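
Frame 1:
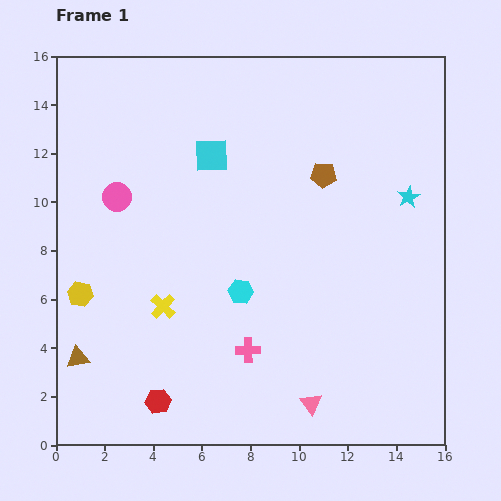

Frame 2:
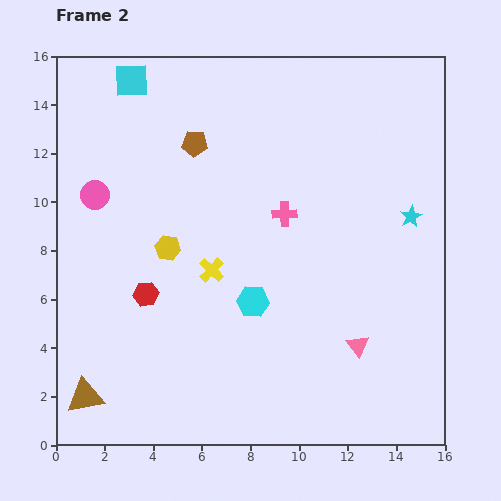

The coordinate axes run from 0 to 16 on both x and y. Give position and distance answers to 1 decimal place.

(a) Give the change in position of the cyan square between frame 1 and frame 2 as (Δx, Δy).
(-3.3, 3.1)

The cyan square was at (6.4, 11.9) in frame 1 and (3.1, 15.0) in frame 2.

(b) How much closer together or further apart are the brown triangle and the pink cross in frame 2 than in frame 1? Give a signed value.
+4.1

Distance in frame 1: 7.0. Distance in frame 2: 11.1.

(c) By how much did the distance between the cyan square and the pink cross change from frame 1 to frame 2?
+0.3

Distance in frame 1: 8.1. Distance in frame 2: 8.4.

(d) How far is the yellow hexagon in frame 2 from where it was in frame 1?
4.1

The yellow hexagon moved from (1.0, 6.2) to (4.6, 8.1), a distance of √(3.6² + 1.9²) ≈ 4.1.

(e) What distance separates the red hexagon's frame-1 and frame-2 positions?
4.4

The red hexagon moved from (4.2, 1.8) to (3.7, 6.2), a distance of √(0.5² + 4.4²) ≈ 4.4.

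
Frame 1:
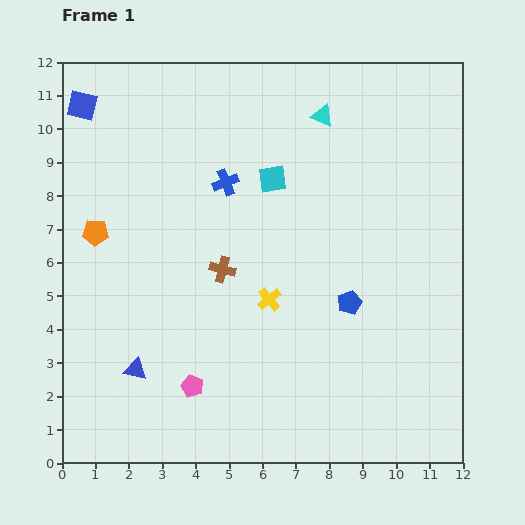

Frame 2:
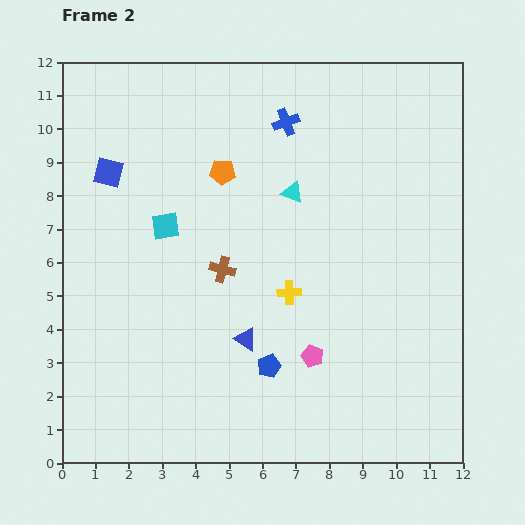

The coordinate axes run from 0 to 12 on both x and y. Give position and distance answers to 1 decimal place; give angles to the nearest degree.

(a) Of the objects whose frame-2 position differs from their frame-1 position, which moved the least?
the yellow cross

(moved 0.6)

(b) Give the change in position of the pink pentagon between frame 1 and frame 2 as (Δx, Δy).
(3.6, 0.9)

The pink pentagon was at (3.9, 2.3) in frame 1 and (7.5, 3.2) in frame 2.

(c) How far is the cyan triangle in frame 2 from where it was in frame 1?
2.5

The cyan triangle moved from (7.8, 10.4) to (6.9, 8.1), a distance of √(0.9² + 2.3²) ≈ 2.5.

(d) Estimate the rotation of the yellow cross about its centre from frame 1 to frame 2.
38° clockwise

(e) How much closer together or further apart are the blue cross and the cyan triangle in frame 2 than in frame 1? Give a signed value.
-1.4

Distance in frame 1: 3.5. Distance in frame 2: 2.1.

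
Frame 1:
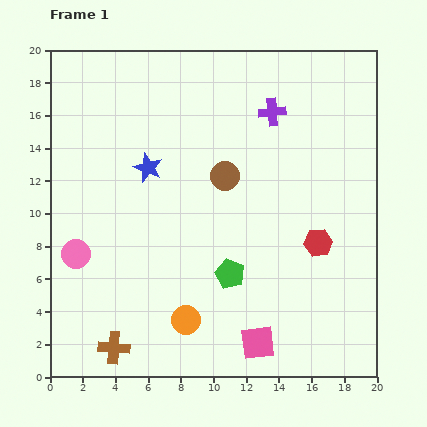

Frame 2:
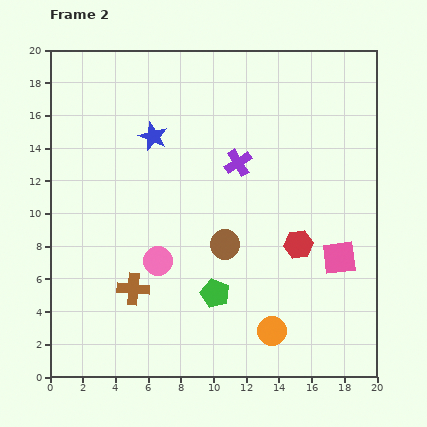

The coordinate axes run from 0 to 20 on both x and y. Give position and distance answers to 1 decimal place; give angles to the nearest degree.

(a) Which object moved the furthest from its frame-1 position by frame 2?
the pink square

(moved 7.2; next 5.3)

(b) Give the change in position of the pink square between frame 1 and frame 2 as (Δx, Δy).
(5.0, 5.2)

The pink square was at (12.7, 2.1) in frame 1 and (17.7, 7.3) in frame 2.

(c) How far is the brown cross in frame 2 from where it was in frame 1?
3.8

The brown cross moved from (3.9, 1.8) to (5.1, 5.4), a distance of √(1.2² + 3.6²) ≈ 3.8.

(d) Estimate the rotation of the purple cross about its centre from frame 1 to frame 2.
26° counter-clockwise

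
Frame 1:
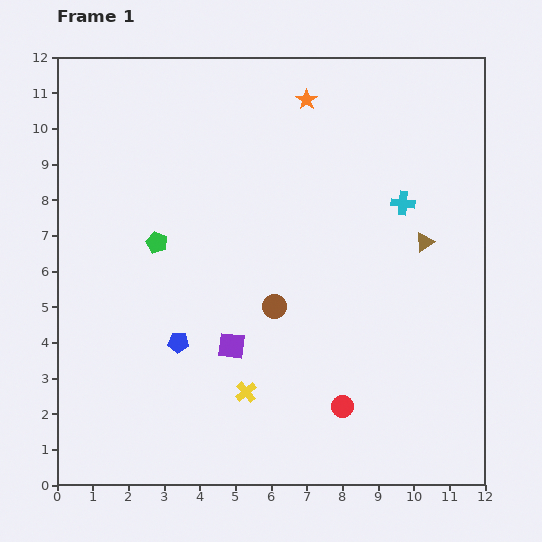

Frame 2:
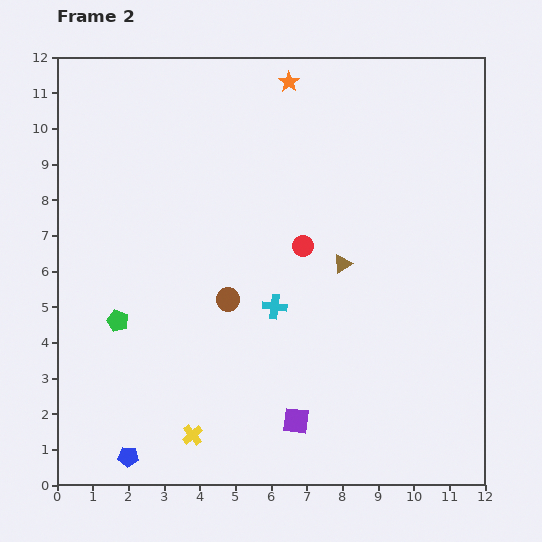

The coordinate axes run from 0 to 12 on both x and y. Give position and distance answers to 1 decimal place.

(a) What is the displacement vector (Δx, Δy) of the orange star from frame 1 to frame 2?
(-0.5, 0.5)

The orange star was at (7.0, 10.8) in frame 1 and (6.5, 11.3) in frame 2.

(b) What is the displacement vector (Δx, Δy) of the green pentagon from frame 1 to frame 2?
(-1.1, -2.2)

The green pentagon was at (2.8, 6.8) in frame 1 and (1.7, 4.6) in frame 2.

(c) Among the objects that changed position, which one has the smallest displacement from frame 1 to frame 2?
the orange star

(moved 0.7)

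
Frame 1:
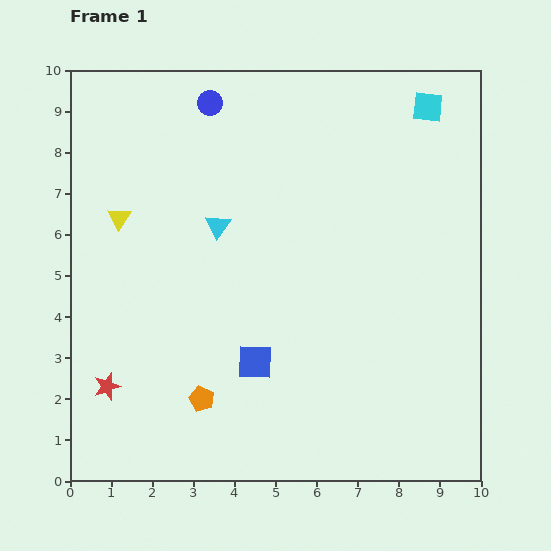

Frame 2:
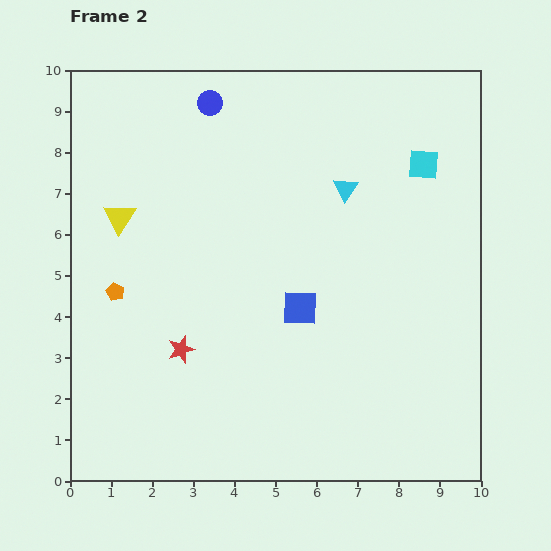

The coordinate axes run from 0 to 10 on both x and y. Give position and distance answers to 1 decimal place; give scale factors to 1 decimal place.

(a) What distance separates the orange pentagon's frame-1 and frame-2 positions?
3.3

The orange pentagon moved from (3.2, 2.0) to (1.1, 4.6), a distance of √(2.1² + 2.6²) ≈ 3.3.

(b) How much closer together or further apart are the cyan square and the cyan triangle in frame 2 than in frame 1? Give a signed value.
-3.9

Distance in frame 1: 5.9. Distance in frame 2: 2.0.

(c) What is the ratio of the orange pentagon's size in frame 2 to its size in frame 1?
0.7×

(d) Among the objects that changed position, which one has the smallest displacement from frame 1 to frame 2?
the cyan square

(moved 1.4)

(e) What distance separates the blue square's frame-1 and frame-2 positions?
1.7

The blue square moved from (4.5, 2.9) to (5.6, 4.2), a distance of √(1.1² + 1.3²) ≈ 1.7.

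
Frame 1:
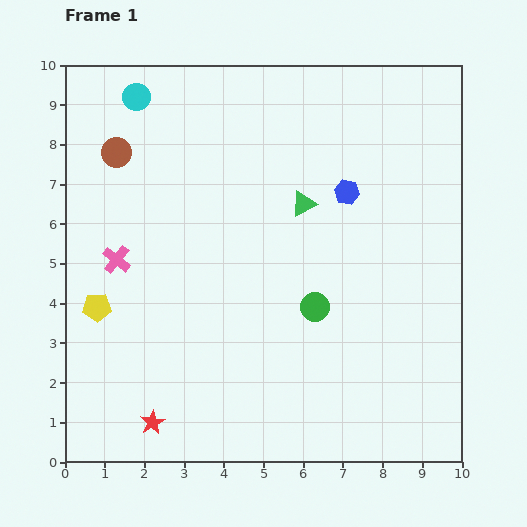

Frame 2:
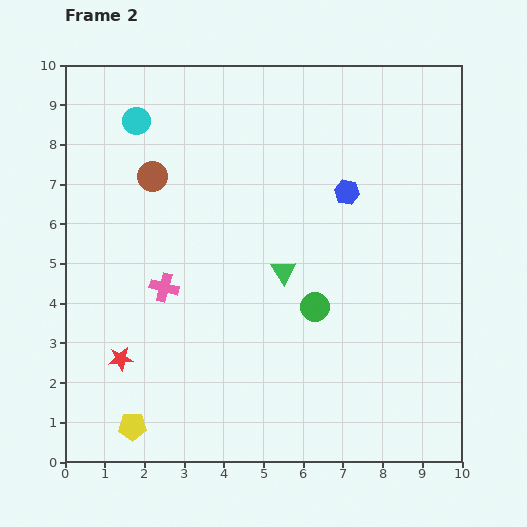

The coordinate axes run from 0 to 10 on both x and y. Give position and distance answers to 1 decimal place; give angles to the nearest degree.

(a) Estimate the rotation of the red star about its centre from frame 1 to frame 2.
23° clockwise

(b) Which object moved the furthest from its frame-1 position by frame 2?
the yellow pentagon

(moved 3.1; next 1.8)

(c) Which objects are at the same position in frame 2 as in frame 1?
the green circle, the blue hexagon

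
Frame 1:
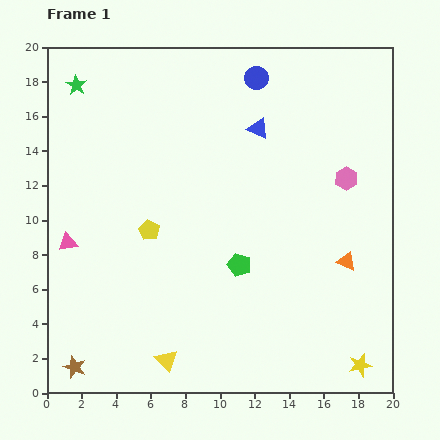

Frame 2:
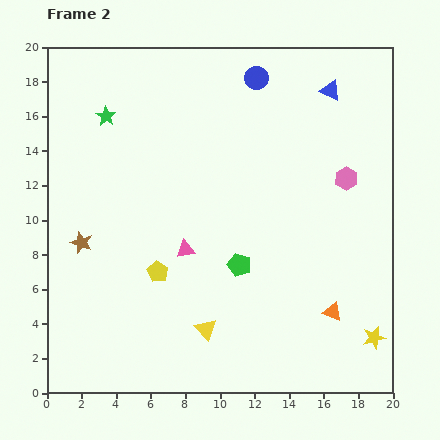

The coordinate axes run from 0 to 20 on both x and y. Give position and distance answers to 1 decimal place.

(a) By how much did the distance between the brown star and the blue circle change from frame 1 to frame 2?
-5.8

Distance in frame 1: 19.7. Distance in frame 2: 13.9.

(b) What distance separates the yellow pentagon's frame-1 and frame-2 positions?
2.5

The yellow pentagon moved from (5.9, 9.4) to (6.4, 7.0), a distance of √(0.5² + 2.4²) ≈ 2.5.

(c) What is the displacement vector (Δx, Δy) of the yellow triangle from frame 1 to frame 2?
(2.3, 1.8)

The yellow triangle was at (6.9, 1.9) in frame 1 and (9.2, 3.7) in frame 2.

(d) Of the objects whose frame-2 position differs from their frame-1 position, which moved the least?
the yellow star

(moved 1.8)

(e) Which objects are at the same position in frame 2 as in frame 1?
the green pentagon, the blue circle, the pink hexagon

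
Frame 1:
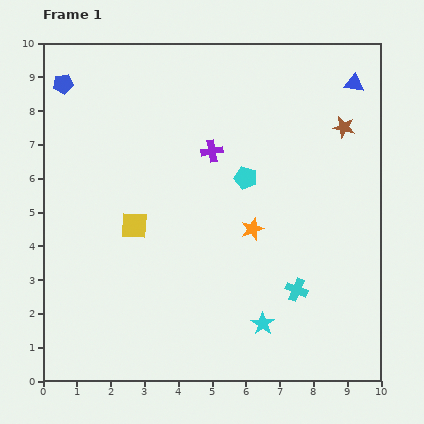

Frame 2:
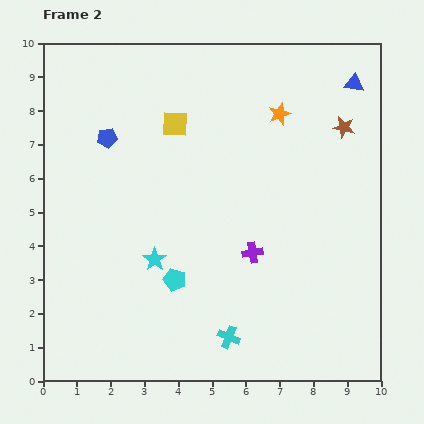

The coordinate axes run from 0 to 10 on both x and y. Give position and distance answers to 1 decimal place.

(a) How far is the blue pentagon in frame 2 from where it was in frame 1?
2.1

The blue pentagon moved from (0.6, 8.8) to (1.9, 7.2), a distance of √(1.3² + 1.6²) ≈ 2.1.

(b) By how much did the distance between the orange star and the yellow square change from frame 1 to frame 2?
-0.4

Distance in frame 1: 3.5. Distance in frame 2: 3.1.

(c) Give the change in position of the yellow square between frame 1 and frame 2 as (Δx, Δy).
(1.2, 3.0)

The yellow square was at (2.7, 4.6) in frame 1 and (3.9, 7.6) in frame 2.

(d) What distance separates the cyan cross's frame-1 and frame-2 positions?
2.4

The cyan cross moved from (7.5, 2.7) to (5.5, 1.3), a distance of √(2.0² + 1.4²) ≈ 2.4.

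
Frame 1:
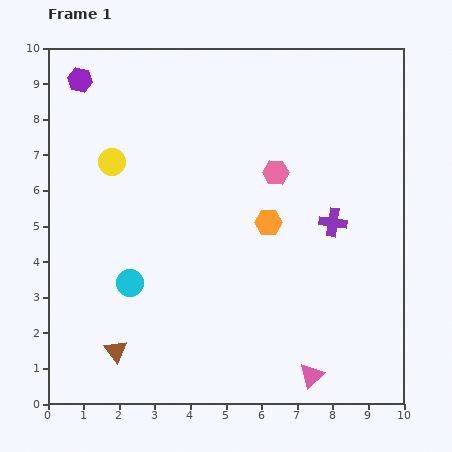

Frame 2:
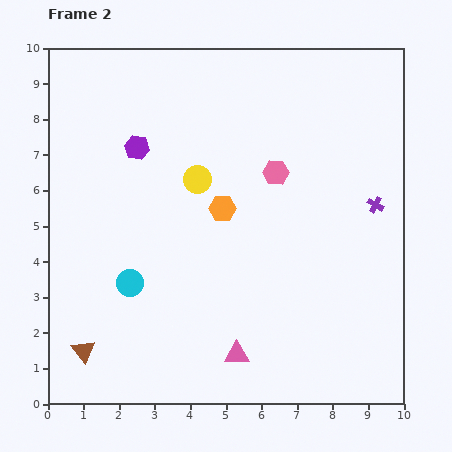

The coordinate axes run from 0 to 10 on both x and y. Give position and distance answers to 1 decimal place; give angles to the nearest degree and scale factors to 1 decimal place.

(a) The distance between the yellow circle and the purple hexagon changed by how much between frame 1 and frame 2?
-0.6

Distance in frame 1: 2.5. Distance in frame 2: 1.9.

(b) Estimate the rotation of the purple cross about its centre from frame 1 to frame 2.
22° clockwise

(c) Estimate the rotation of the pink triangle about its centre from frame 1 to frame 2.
41° clockwise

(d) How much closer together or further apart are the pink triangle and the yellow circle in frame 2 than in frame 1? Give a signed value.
-3.2

Distance in frame 1: 8.2. Distance in frame 2: 5.0.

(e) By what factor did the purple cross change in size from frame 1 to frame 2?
0.6×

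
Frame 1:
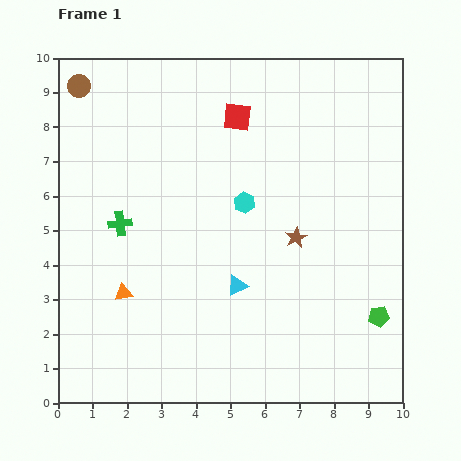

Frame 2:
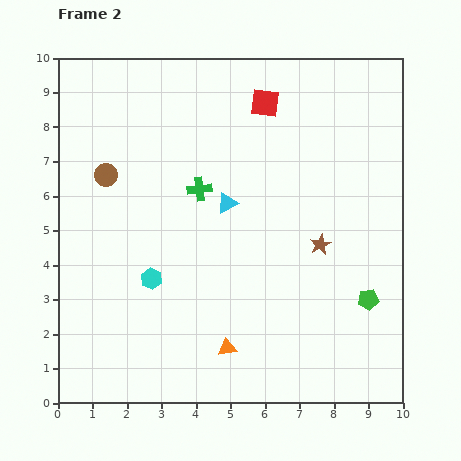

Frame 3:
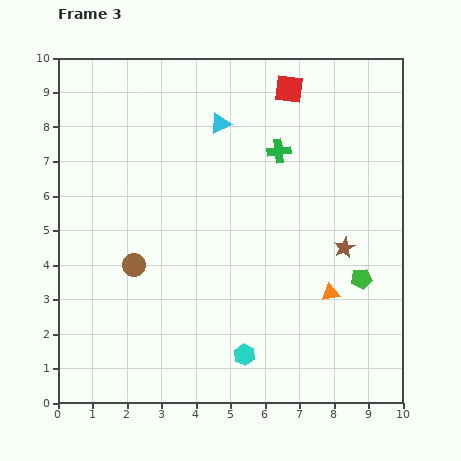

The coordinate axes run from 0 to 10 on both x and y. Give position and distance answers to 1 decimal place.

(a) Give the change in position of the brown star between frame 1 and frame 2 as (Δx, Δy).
(0.7, -0.2)

The brown star was at (6.9, 4.8) in frame 1 and (7.6, 4.6) in frame 2.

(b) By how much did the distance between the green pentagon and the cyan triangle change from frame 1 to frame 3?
+1.9

Distance in frame 1: 4.2. Distance in frame 3: 6.1.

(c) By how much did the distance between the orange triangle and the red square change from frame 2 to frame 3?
-1.2

Distance in frame 2: 7.2. Distance in frame 3: 6.0.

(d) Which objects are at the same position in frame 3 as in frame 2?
none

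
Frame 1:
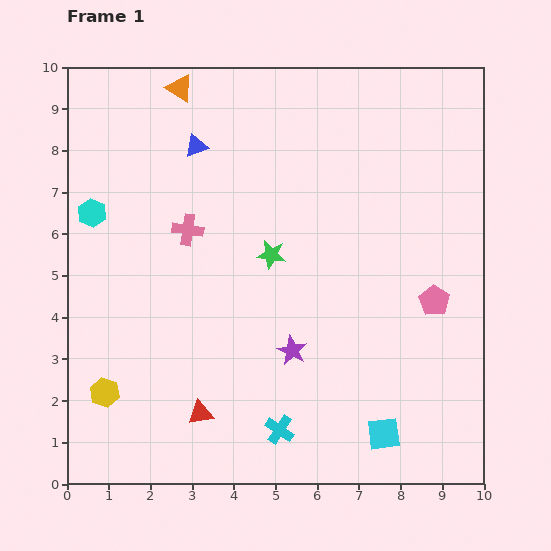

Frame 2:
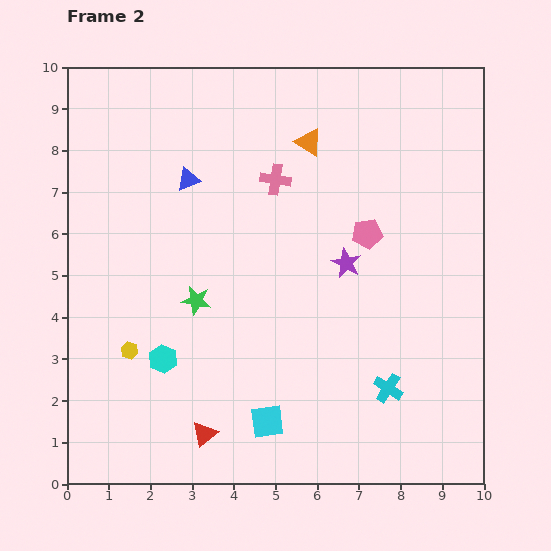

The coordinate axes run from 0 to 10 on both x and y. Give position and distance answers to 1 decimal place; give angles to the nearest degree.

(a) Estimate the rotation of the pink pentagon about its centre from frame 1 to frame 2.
31° clockwise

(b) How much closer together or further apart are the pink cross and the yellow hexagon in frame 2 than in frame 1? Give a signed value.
+1.0

Distance in frame 1: 4.4. Distance in frame 2: 5.4.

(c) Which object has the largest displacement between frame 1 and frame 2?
the cyan hexagon

(moved 3.9; next 3.4)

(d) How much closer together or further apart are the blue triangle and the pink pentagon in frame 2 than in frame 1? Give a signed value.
-2.3

Distance in frame 1: 6.8. Distance in frame 2: 4.5.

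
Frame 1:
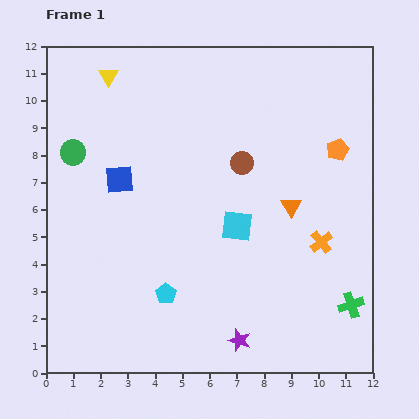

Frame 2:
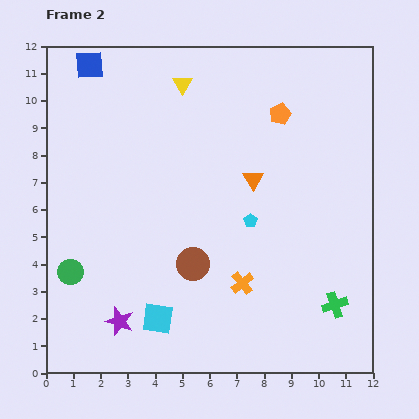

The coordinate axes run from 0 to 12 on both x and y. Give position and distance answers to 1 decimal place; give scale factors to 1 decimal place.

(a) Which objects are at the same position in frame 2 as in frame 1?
none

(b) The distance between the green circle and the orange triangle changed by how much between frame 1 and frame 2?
-0.7

Distance in frame 1: 8.2. Distance in frame 2: 7.5.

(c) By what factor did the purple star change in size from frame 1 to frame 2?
1.3×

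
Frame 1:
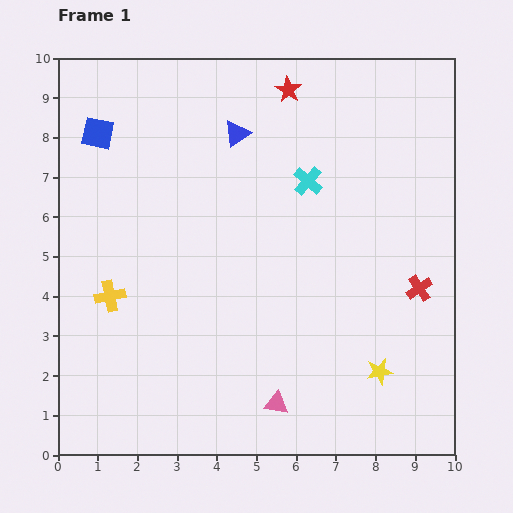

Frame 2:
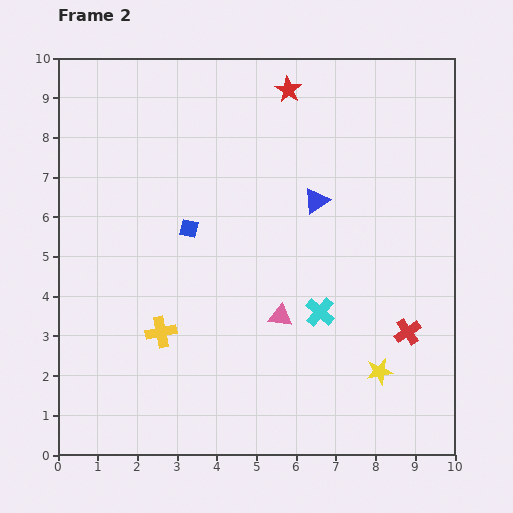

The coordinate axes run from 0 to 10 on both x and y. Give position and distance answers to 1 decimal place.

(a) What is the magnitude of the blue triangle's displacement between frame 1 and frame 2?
2.6

The blue triangle moved from (4.5, 8.1) to (6.5, 6.4), a distance of √(2.0² + 1.7²) ≈ 2.6.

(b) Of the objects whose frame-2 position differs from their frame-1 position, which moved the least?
the red cross

(moved 1.1)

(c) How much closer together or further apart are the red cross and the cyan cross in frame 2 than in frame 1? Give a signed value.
-1.6

Distance in frame 1: 3.9. Distance in frame 2: 2.3.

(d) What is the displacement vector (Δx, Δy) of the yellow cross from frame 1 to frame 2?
(1.3, -0.9)

The yellow cross was at (1.3, 4.0) in frame 1 and (2.6, 3.1) in frame 2.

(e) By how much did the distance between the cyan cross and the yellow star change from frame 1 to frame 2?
-3.0

Distance in frame 1: 5.1. Distance in frame 2: 2.1.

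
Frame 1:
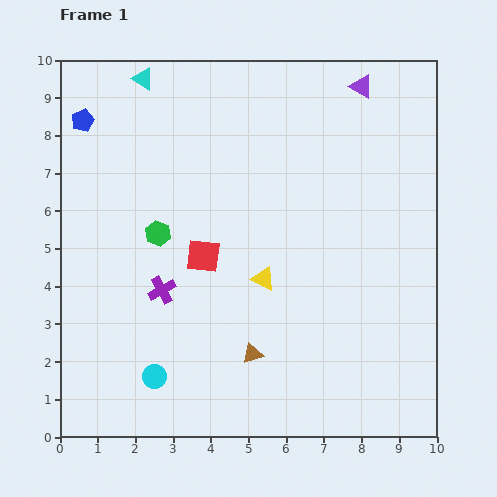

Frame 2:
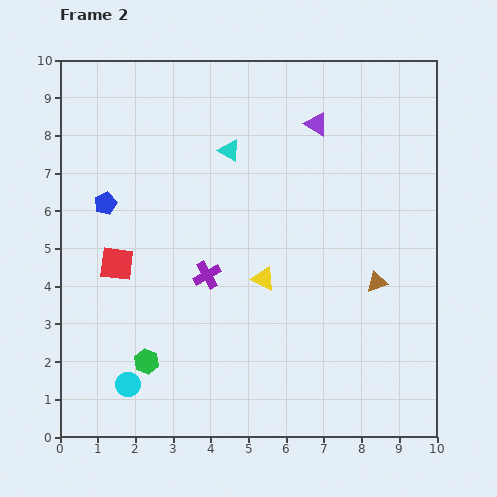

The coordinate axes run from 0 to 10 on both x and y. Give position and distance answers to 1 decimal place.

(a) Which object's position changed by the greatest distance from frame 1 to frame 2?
the brown triangle

(moved 3.8; next 3.4)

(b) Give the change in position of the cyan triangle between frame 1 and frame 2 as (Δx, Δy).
(2.3, -1.9)

The cyan triangle was at (2.2, 9.5) in frame 1 and (4.5, 7.6) in frame 2.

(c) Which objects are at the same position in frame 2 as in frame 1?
the yellow triangle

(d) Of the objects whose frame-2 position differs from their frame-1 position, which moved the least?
the cyan circle

(moved 0.7)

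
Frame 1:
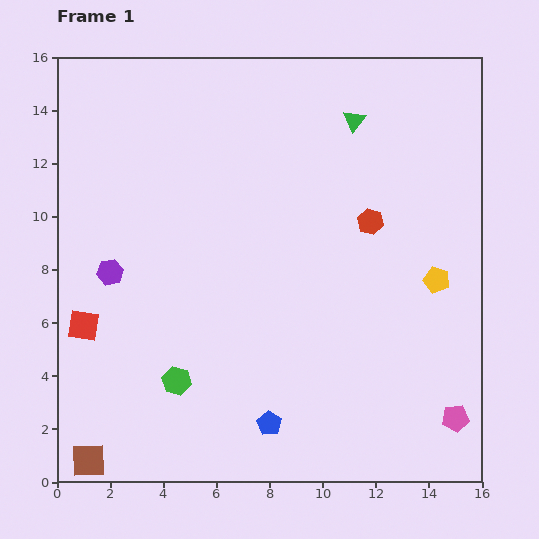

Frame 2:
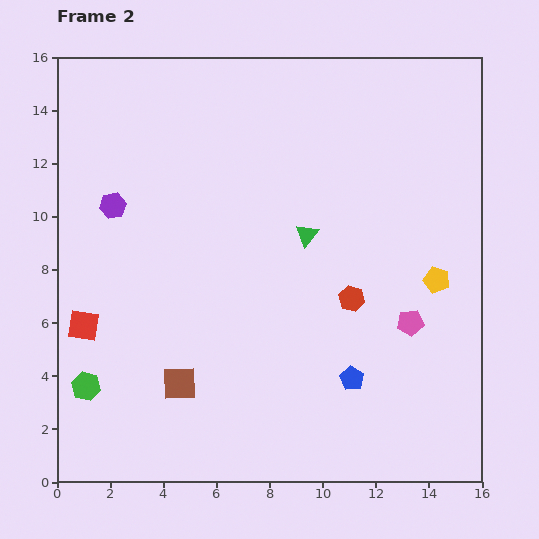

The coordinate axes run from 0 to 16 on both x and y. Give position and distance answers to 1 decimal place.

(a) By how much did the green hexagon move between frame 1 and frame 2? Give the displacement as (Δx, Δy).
(-3.4, -0.2)

The green hexagon was at (4.5, 3.8) in frame 1 and (1.1, 3.6) in frame 2.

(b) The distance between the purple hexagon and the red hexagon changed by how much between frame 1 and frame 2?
-0.3

Distance in frame 1: 10.0. Distance in frame 2: 9.7.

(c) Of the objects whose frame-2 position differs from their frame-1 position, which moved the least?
the purple hexagon

(moved 2.5)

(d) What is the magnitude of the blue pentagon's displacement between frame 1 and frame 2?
3.5

The blue pentagon moved from (8.0, 2.2) to (11.1, 3.9), a distance of √(3.1² + 1.7²) ≈ 3.5.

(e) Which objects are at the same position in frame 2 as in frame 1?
the yellow pentagon, the red square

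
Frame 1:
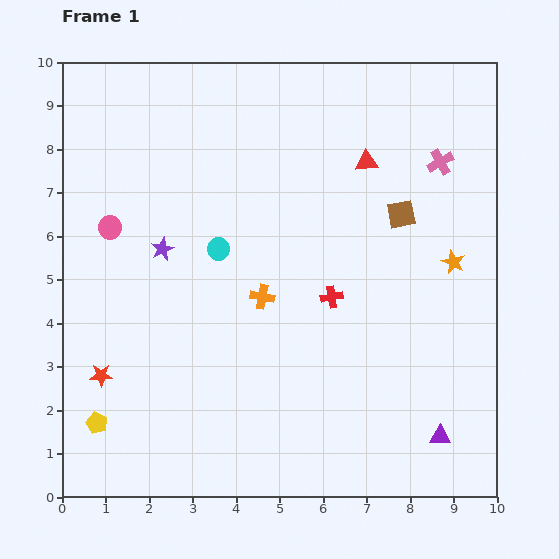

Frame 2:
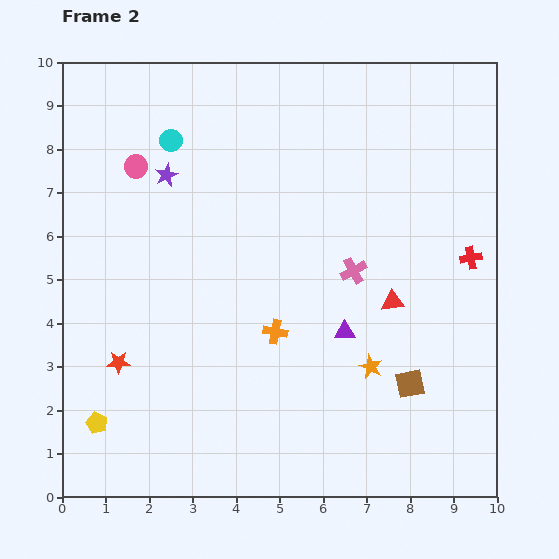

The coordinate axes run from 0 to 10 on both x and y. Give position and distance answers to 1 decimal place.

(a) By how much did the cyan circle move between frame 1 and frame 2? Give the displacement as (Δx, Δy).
(-1.1, 2.5)

The cyan circle was at (3.6, 5.7) in frame 1 and (2.5, 8.2) in frame 2.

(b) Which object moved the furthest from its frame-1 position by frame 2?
the brown square

(moved 3.9; next 3.3)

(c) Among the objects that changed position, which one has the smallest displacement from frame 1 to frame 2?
the red star

(moved 0.5)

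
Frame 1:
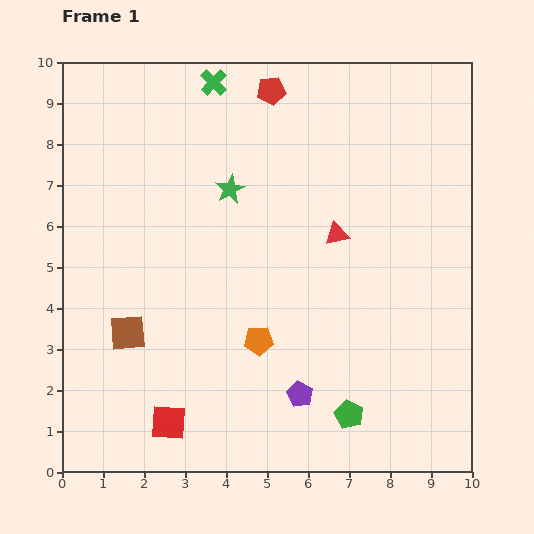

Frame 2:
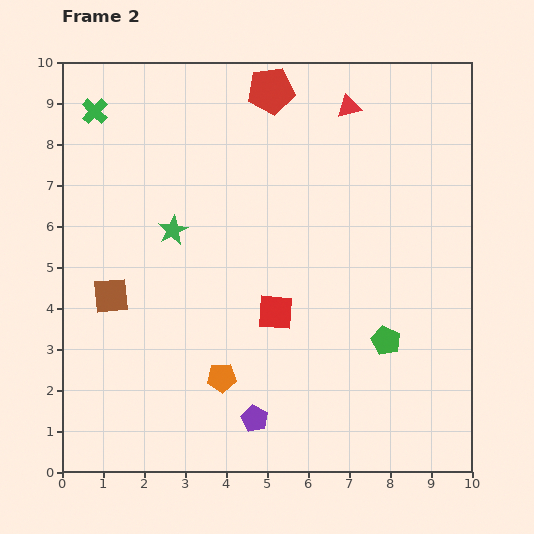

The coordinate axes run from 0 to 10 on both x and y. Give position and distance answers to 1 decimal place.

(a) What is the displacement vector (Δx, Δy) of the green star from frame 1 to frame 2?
(-1.4, -1.0)

The green star was at (4.1, 6.9) in frame 1 and (2.7, 5.9) in frame 2.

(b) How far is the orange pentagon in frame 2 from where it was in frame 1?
1.3

The orange pentagon moved from (4.8, 3.2) to (3.9, 2.3), a distance of √(0.9² + 0.9²) ≈ 1.3.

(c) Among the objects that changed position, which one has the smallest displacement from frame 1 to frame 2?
the brown square

(moved 1.0)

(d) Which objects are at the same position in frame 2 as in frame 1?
the red pentagon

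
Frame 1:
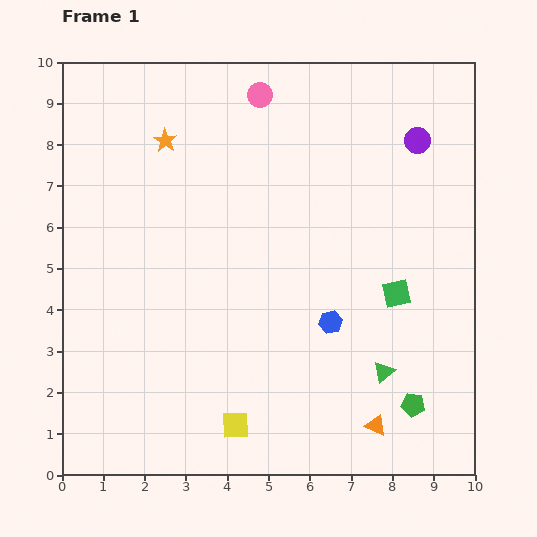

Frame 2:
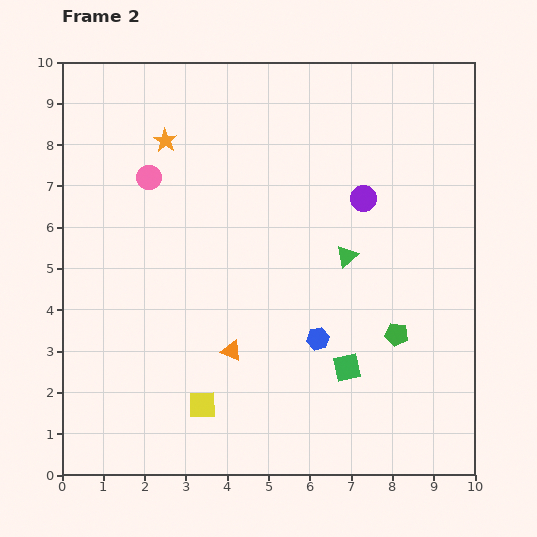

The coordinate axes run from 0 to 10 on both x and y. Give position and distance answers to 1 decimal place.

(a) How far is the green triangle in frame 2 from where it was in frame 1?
2.9

The green triangle moved from (7.8, 2.5) to (6.9, 5.3), a distance of √(0.9² + 2.8²) ≈ 2.9.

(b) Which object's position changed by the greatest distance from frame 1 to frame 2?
the orange triangle

(moved 3.9; next 3.4)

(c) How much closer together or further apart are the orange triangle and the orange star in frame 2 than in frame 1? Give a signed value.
-3.3

Distance in frame 1: 8.6. Distance in frame 2: 5.3.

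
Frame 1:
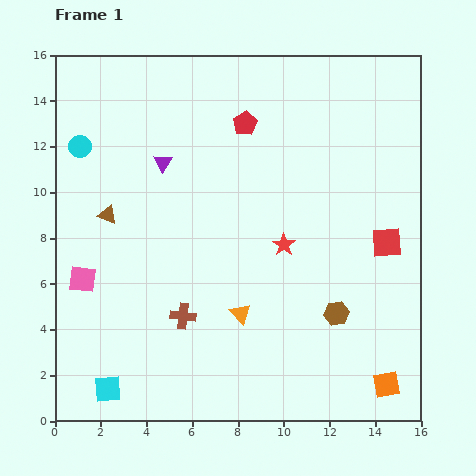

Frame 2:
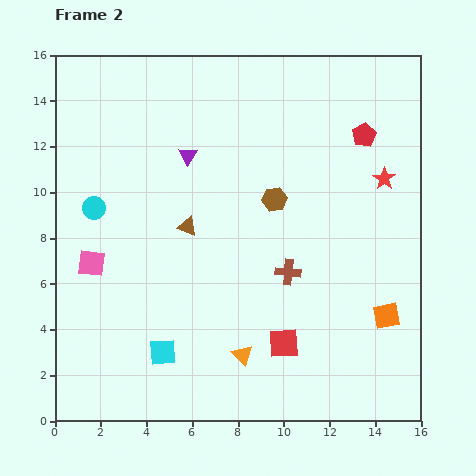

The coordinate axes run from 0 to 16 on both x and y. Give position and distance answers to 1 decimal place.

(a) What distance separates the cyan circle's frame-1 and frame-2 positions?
2.8

The cyan circle moved from (1.1, 12.0) to (1.7, 9.3), a distance of √(0.6² + 2.7²) ≈ 2.8.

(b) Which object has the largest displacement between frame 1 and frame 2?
the red square

(moved 6.3; next 5.7)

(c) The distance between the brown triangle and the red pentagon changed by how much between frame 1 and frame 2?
+1.5

Distance in frame 1: 7.2. Distance in frame 2: 8.7.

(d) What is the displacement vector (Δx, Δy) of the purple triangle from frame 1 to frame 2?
(1.1, 0.3)

The purple triangle was at (4.7, 11.3) in frame 1 and (5.8, 11.6) in frame 2.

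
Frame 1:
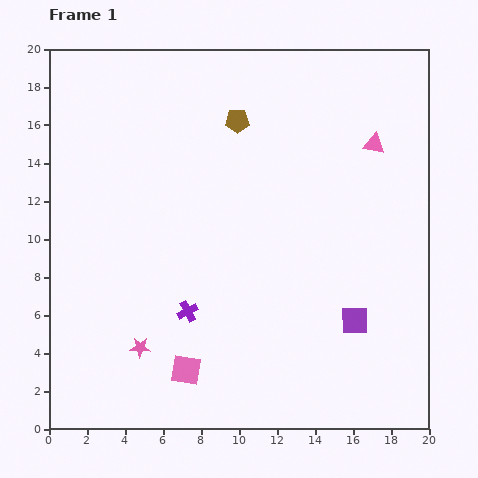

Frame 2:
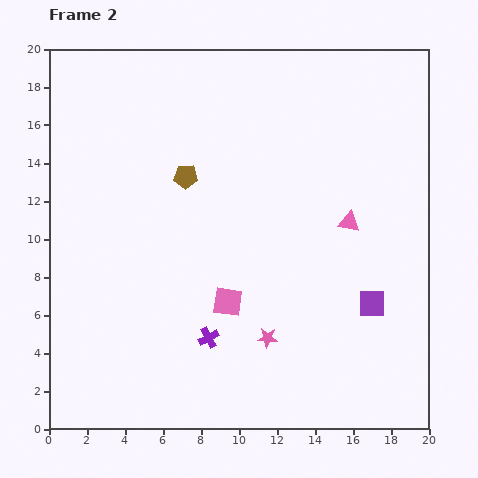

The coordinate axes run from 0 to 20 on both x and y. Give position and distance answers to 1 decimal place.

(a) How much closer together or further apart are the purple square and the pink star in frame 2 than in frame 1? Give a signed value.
-5.6

Distance in frame 1: 11.4. Distance in frame 2: 5.8.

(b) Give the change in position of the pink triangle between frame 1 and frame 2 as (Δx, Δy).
(-1.3, -4.1)

The pink triangle was at (17.1, 15.0) in frame 1 and (15.8, 10.9) in frame 2.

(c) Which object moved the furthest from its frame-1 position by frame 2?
the pink star

(moved 6.7; next 4.3)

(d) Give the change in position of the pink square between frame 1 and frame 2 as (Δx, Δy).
(2.2, 3.6)

The pink square was at (7.2, 3.1) in frame 1 and (9.4, 6.7) in frame 2.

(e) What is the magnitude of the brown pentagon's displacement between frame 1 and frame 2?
4.0

The brown pentagon moved from (9.9, 16.2) to (7.2, 13.3), a distance of √(2.7² + 2.9²) ≈ 4.0.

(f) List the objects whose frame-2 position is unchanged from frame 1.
none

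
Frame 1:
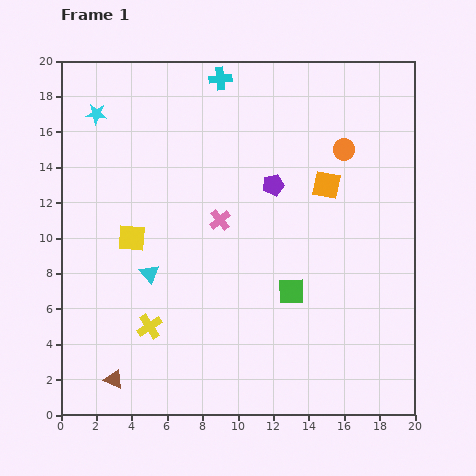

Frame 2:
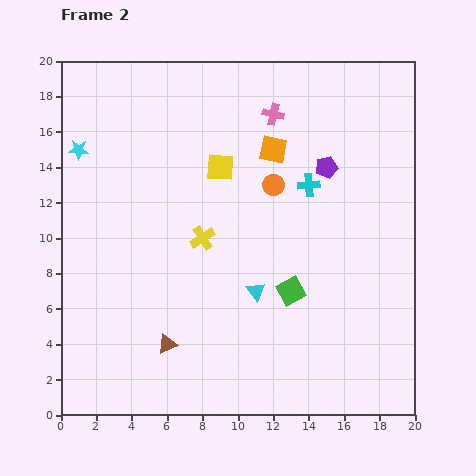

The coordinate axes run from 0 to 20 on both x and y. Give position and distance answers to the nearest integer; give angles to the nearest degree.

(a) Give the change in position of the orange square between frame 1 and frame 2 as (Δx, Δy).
(-3, 2)

The orange square was at (15, 13) in frame 1 and (12, 15) in frame 2.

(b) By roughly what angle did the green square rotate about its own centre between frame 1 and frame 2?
26° counter-clockwise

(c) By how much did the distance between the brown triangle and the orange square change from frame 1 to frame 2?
-3

Distance in frame 1: 16. Distance in frame 2: 13.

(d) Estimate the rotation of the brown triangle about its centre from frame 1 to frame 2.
47° counter-clockwise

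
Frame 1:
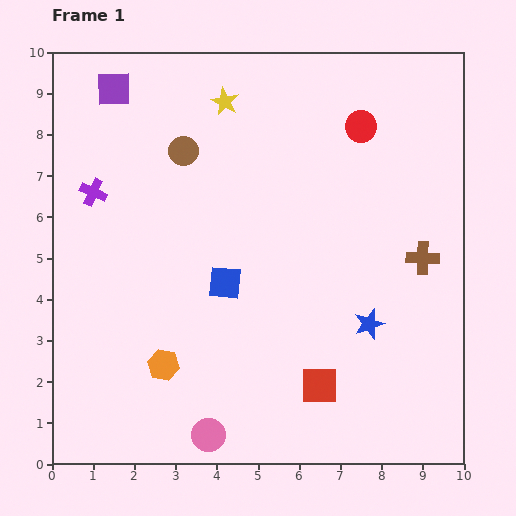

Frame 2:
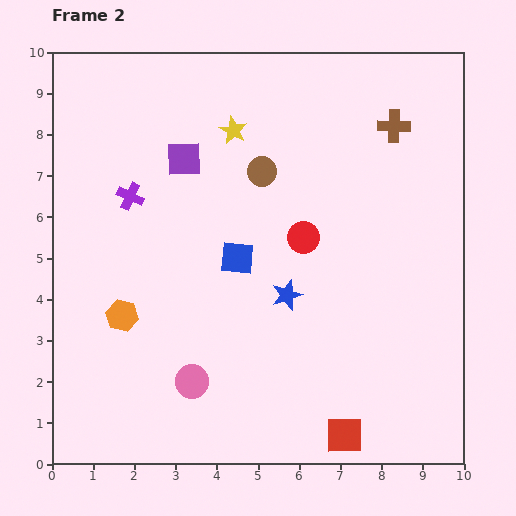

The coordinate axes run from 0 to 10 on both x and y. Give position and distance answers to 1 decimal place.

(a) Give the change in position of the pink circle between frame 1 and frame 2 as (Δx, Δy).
(-0.4, 1.3)

The pink circle was at (3.8, 0.7) in frame 1 and (3.4, 2.0) in frame 2.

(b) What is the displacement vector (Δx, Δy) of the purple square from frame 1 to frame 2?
(1.7, -1.7)

The purple square was at (1.5, 9.1) in frame 1 and (3.2, 7.4) in frame 2.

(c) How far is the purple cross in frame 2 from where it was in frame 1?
0.9

The purple cross moved from (1.0, 6.6) to (1.9, 6.5), a distance of √(0.9² + 0.1²) ≈ 0.9.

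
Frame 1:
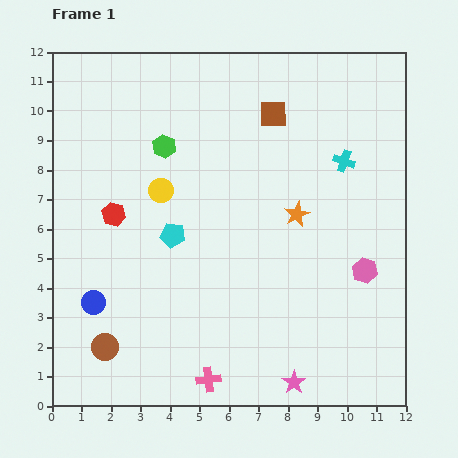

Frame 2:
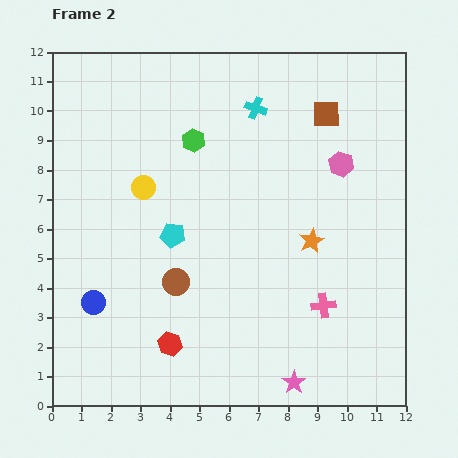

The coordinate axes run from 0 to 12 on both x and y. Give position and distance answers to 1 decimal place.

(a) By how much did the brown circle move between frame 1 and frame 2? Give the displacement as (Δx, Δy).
(2.4, 2.2)

The brown circle was at (1.8, 2.0) in frame 1 and (4.2, 4.2) in frame 2.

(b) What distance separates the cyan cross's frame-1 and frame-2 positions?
3.5

The cyan cross moved from (9.9, 8.3) to (6.9, 10.1), a distance of √(3.0² + 1.8²) ≈ 3.5.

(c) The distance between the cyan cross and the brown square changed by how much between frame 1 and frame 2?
-0.5

Distance in frame 1: 2.9. Distance in frame 2: 2.4.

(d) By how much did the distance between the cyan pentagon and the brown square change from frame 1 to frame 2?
+1.3

Distance in frame 1: 5.3. Distance in frame 2: 6.6.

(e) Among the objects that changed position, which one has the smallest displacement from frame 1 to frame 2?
the yellow circle

(moved 0.6)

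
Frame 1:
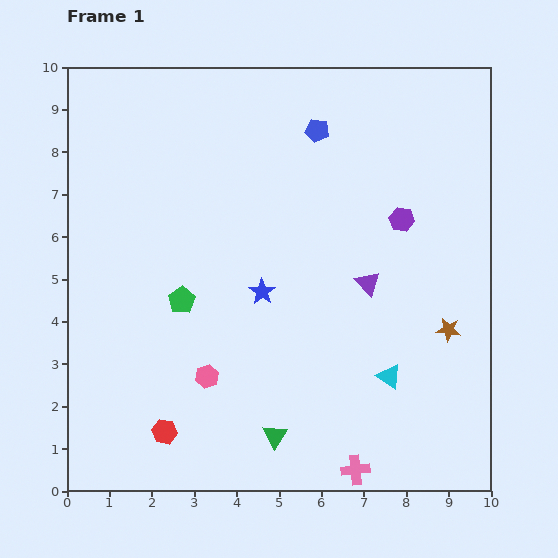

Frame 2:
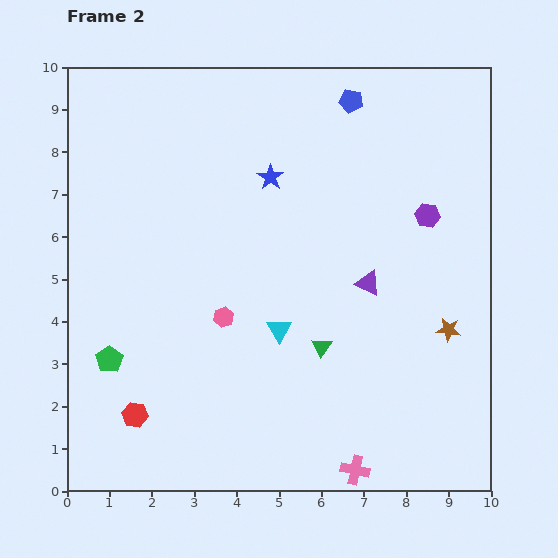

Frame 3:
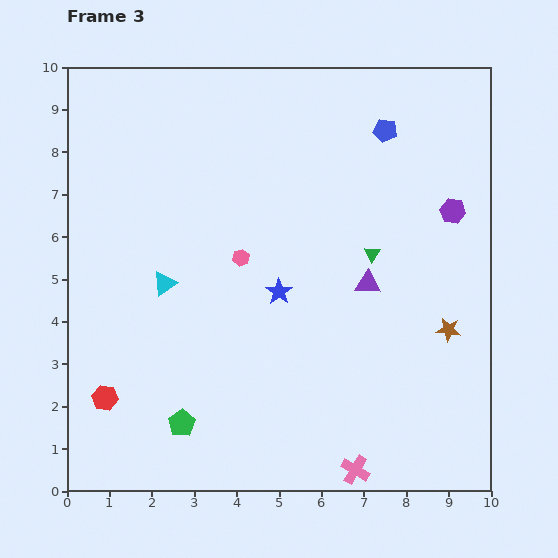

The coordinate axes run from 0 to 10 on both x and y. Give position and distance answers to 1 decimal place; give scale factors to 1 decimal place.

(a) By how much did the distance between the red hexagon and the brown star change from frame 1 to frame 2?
+0.6

Distance in frame 1: 7.1. Distance in frame 2: 7.7.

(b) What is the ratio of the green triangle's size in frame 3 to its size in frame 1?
0.7×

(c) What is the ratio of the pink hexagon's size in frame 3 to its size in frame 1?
0.7×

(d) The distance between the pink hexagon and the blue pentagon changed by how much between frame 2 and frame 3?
-1.4

Distance in frame 2: 5.9. Distance in frame 3: 4.5.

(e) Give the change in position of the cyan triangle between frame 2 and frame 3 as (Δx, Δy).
(-2.7, 1.1)

The cyan triangle was at (5.0, 3.8) in frame 2 and (2.3, 4.9) in frame 3.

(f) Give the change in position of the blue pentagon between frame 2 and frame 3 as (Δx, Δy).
(0.8, -0.7)

The blue pentagon was at (6.7, 9.2) in frame 2 and (7.5, 8.5) in frame 3.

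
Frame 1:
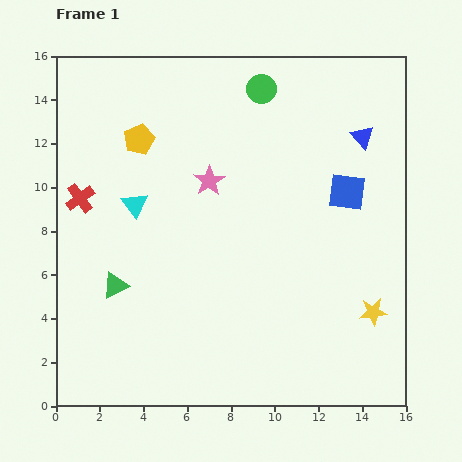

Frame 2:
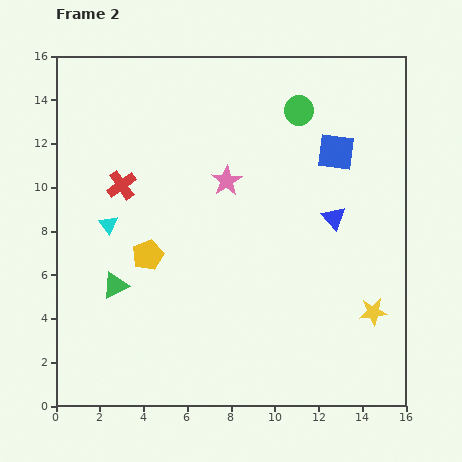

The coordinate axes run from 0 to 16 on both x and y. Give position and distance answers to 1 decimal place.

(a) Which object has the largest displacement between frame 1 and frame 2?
the yellow pentagon

(moved 5.3; next 3.9)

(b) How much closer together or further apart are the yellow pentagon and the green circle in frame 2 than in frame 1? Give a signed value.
+3.4

Distance in frame 1: 6.1. Distance in frame 2: 9.5.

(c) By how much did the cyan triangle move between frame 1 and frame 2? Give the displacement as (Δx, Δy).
(-1.2, -0.9)

The cyan triangle was at (3.6, 9.2) in frame 1 and (2.4, 8.3) in frame 2.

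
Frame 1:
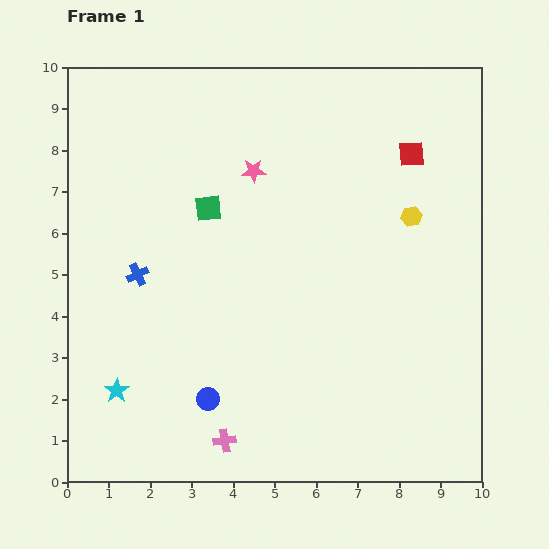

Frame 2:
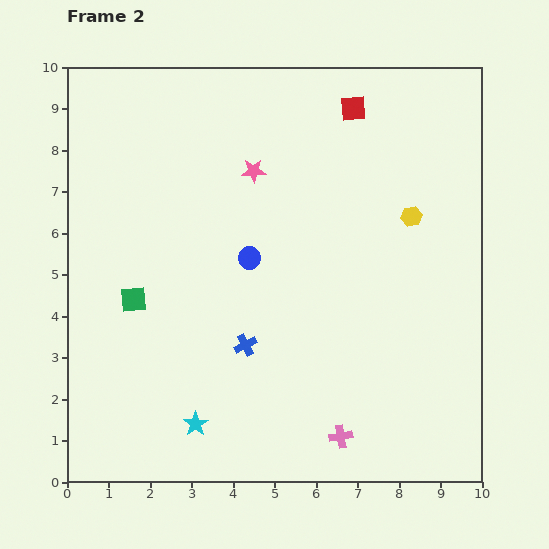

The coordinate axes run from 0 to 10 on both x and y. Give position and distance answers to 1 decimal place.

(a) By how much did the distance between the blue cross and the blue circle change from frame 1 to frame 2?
-1.3

Distance in frame 1: 3.4. Distance in frame 2: 2.1.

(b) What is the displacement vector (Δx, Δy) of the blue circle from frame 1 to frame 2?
(1.0, 3.4)

The blue circle was at (3.4, 2.0) in frame 1 and (4.4, 5.4) in frame 2.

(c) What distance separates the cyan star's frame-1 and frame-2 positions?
2.1

The cyan star moved from (1.2, 2.2) to (3.1, 1.4), a distance of √(1.9² + 0.8²) ≈ 2.1.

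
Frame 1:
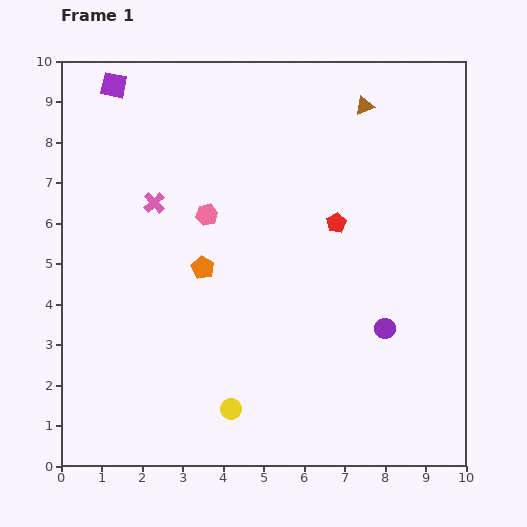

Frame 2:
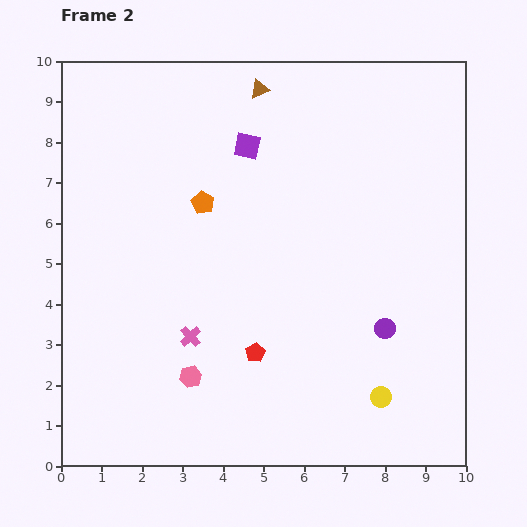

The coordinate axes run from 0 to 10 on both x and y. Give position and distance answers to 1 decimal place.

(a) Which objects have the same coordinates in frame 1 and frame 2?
the purple circle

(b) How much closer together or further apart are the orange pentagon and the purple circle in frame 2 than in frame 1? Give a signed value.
+0.8

Distance in frame 1: 4.7. Distance in frame 2: 5.5.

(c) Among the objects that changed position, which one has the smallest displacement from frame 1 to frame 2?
the orange pentagon

(moved 1.6)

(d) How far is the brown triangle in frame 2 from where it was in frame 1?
2.6

The brown triangle moved from (7.5, 8.9) to (4.9, 9.3), a distance of √(2.6² + 0.4²) ≈ 2.6.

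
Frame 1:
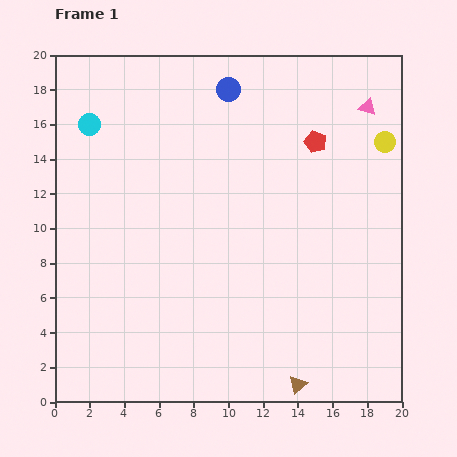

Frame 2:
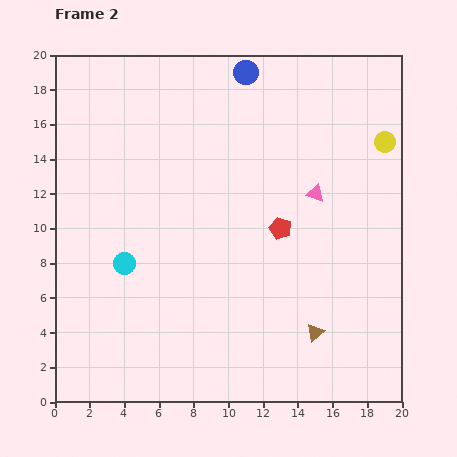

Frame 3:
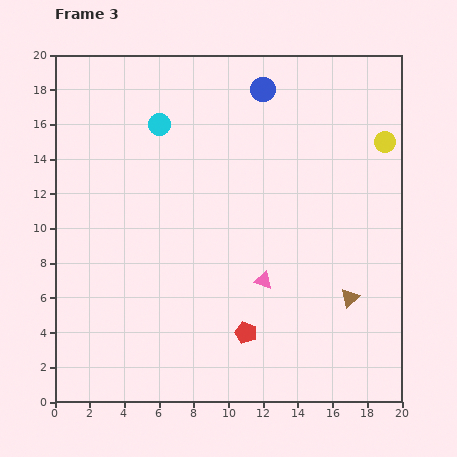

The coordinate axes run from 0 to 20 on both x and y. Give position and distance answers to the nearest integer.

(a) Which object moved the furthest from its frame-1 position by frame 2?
the cyan circle

(moved 8; next 6)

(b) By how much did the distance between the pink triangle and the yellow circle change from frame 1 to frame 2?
+3

Distance in frame 1: 2. Distance in frame 2: 5.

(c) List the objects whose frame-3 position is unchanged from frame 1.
the yellow circle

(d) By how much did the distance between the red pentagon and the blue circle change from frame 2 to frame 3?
+5

Distance in frame 2: 9. Distance in frame 3: 14.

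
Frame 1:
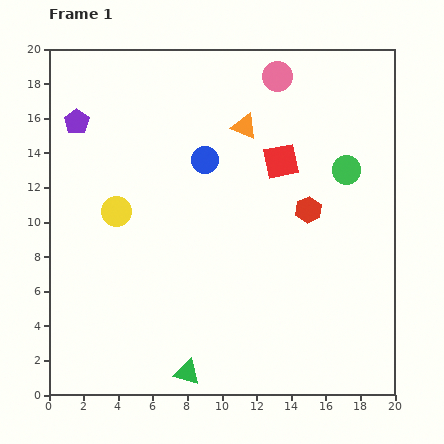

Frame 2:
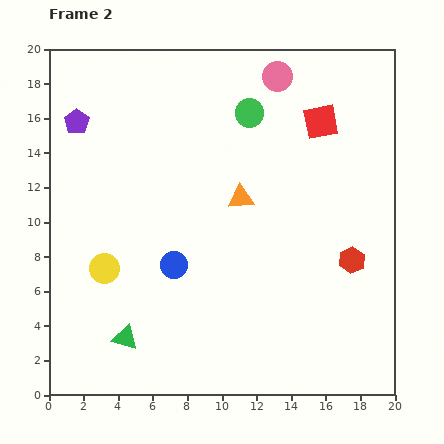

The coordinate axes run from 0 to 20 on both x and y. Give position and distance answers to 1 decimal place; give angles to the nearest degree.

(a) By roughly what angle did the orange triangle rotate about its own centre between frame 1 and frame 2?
27° counter-clockwise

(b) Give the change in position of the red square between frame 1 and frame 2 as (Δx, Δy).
(2.3, 2.3)

The red square was at (13.4, 13.5) in frame 1 and (15.7, 15.8) in frame 2.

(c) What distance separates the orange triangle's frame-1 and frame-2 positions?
4.1

The orange triangle moved from (11.3, 15.5) to (11.1, 11.4), a distance of √(0.2² + 4.1²) ≈ 4.1.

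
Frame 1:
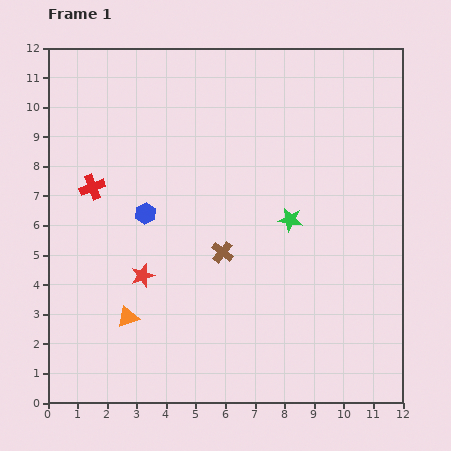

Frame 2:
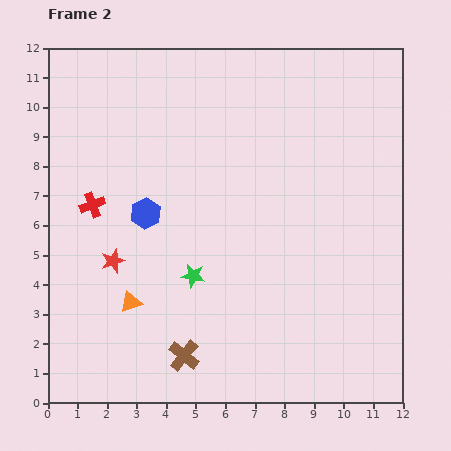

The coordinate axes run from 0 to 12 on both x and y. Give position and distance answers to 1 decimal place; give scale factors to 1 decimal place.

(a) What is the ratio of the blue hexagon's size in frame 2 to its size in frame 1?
1.5×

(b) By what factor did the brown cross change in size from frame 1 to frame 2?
1.4×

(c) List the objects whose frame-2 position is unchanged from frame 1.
the blue hexagon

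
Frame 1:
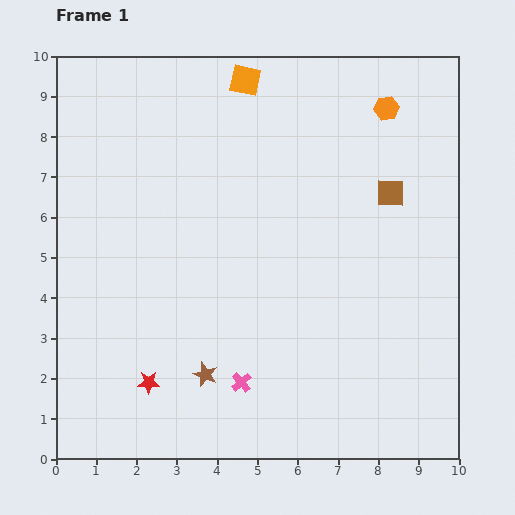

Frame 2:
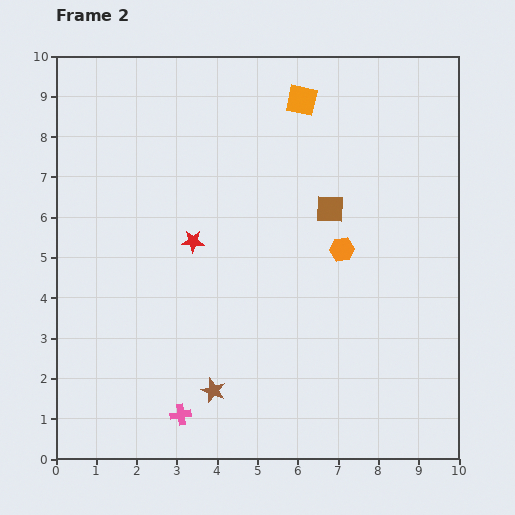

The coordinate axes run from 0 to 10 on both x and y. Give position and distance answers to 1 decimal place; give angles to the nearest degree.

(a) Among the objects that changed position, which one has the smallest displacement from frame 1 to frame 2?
the brown star

(moved 0.4)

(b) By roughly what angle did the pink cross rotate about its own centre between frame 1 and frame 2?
31° clockwise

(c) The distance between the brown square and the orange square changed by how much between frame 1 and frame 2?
-1.8

Distance in frame 1: 4.6. Distance in frame 2: 2.8.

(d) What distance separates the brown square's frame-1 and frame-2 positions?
1.6

The brown square moved from (8.3, 6.6) to (6.8, 6.2), a distance of √(1.5² + 0.4²) ≈ 1.6.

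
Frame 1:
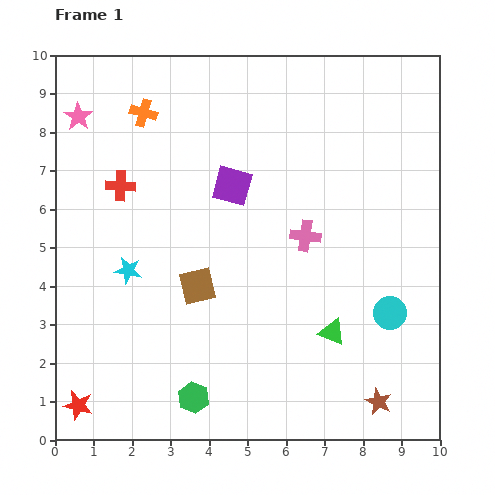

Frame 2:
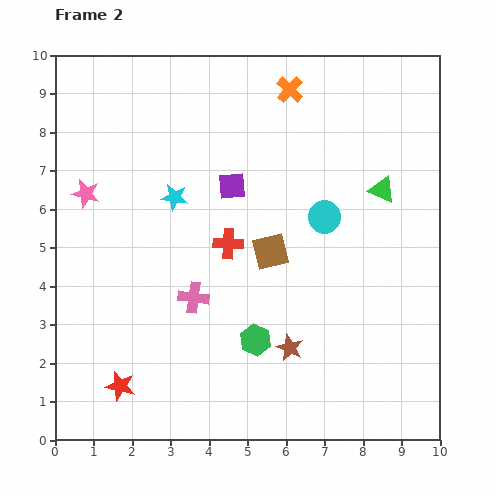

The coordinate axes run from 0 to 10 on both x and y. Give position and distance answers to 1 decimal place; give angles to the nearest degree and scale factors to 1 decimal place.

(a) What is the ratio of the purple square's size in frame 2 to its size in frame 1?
0.7×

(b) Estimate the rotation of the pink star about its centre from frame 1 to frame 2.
20° counter-clockwise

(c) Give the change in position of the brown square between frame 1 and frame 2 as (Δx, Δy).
(1.9, 0.9)

The brown square was at (3.7, 4.0) in frame 1 and (5.6, 4.9) in frame 2.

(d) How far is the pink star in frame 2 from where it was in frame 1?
2.0

The pink star moved from (0.6, 8.4) to (0.8, 6.4), a distance of √(0.2² + 2.0²) ≈ 2.0.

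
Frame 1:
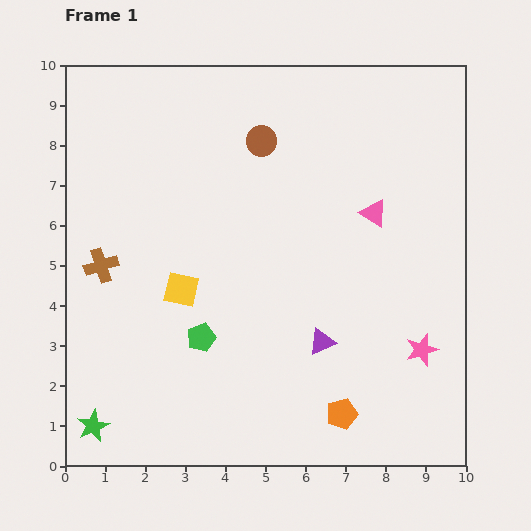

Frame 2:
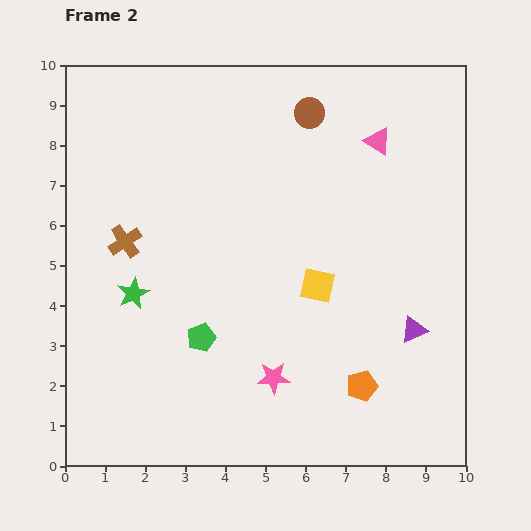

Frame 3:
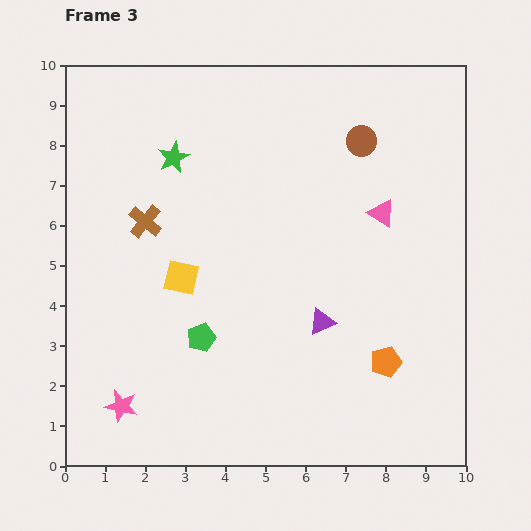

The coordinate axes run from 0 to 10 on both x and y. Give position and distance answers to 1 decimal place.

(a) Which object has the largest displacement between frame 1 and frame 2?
the pink star

(moved 3.8; next 3.4)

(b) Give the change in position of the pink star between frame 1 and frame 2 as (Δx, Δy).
(-3.7, -0.7)

The pink star was at (8.9, 2.9) in frame 1 and (5.2, 2.2) in frame 2.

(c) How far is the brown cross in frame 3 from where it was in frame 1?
1.6

The brown cross moved from (0.9, 5.0) to (2.0, 6.1), a distance of √(1.1² + 1.1²) ≈ 1.6.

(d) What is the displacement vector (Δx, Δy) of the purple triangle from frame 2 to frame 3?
(-2.3, 0.2)

The purple triangle was at (8.7, 3.4) in frame 2 and (6.4, 3.6) in frame 3.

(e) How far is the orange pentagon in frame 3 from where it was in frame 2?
0.8

The orange pentagon moved from (7.4, 2.0) to (8.0, 2.6), a distance of √(0.6² + 0.6²) ≈ 0.8.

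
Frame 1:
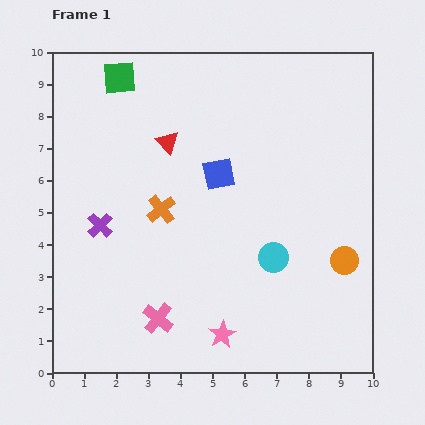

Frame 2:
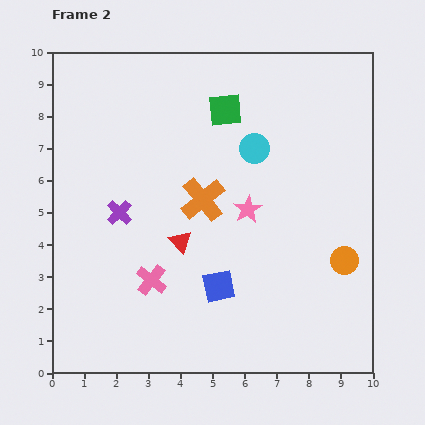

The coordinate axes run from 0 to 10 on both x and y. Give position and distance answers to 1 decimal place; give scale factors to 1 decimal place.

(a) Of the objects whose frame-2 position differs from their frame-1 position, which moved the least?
the purple cross

(moved 0.7)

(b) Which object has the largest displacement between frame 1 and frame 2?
the pink star

(moved 4.0; next 3.5)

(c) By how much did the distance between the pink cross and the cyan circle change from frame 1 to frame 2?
+1.1

Distance in frame 1: 4.1. Distance in frame 2: 5.2.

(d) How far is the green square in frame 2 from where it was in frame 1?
3.4

The green square moved from (2.1, 9.2) to (5.4, 8.2), a distance of √(3.3² + 1.0²) ≈ 3.4.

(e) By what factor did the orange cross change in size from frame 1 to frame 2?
1.5×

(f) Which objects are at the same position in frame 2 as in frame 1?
the orange circle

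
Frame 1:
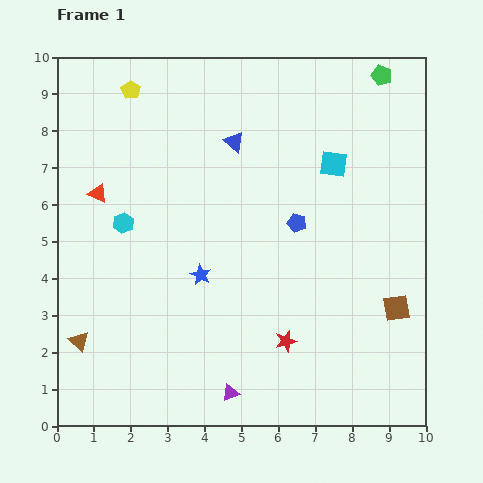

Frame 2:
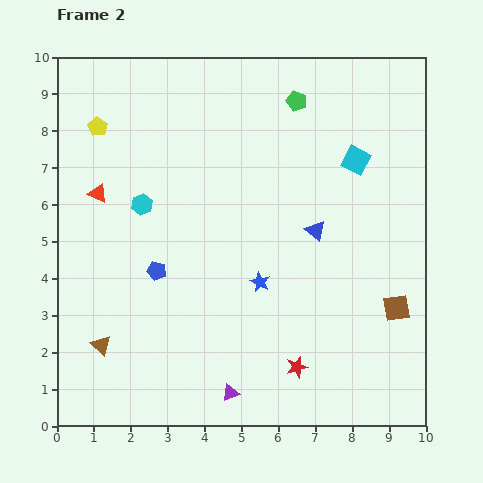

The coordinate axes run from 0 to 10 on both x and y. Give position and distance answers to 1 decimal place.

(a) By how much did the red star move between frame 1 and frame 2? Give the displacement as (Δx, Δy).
(0.3, -0.7)

The red star was at (6.2, 2.3) in frame 1 and (6.5, 1.6) in frame 2.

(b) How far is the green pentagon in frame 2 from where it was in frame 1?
2.4

The green pentagon moved from (8.8, 9.5) to (6.5, 8.8), a distance of √(2.3² + 0.7²) ≈ 2.4.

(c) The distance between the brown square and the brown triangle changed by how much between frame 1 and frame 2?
-0.5

Distance in frame 1: 8.6. Distance in frame 2: 8.1.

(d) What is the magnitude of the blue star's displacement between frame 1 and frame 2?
1.6

The blue star moved from (3.9, 4.1) to (5.5, 3.9), a distance of √(1.6² + 0.2²) ≈ 1.6.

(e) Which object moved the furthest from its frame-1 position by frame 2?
the blue pentagon

(moved 4.0; next 3.3)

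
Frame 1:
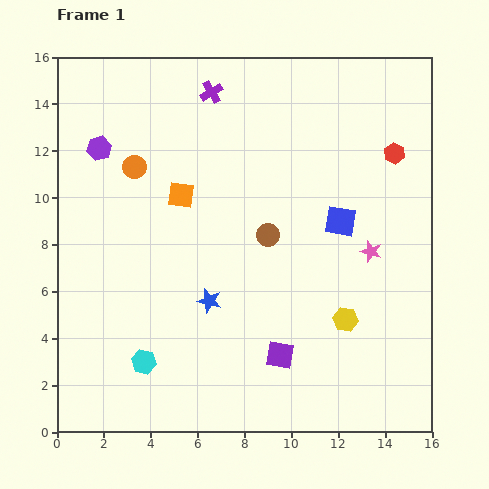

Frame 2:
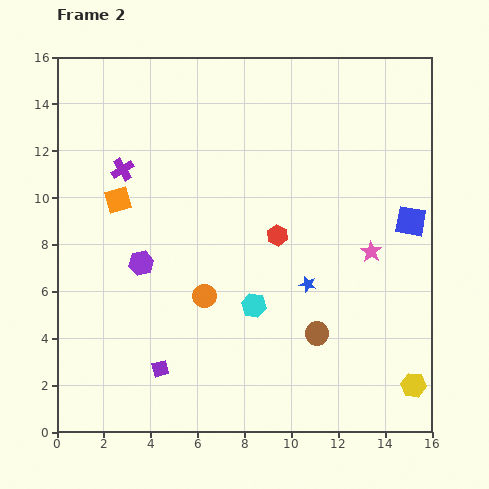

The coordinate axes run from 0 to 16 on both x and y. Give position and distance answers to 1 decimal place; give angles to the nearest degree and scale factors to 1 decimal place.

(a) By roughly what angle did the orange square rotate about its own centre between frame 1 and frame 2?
22° counter-clockwise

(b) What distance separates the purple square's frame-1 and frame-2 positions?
5.1

The purple square moved from (9.5, 3.3) to (4.4, 2.7), a distance of √(5.1² + 0.6²) ≈ 5.1.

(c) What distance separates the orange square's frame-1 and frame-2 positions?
2.7

The orange square moved from (5.3, 10.1) to (2.6, 9.9), a distance of √(2.7² + 0.2²) ≈ 2.7.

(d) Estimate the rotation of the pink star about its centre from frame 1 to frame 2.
16° clockwise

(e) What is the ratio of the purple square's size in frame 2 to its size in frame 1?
0.6×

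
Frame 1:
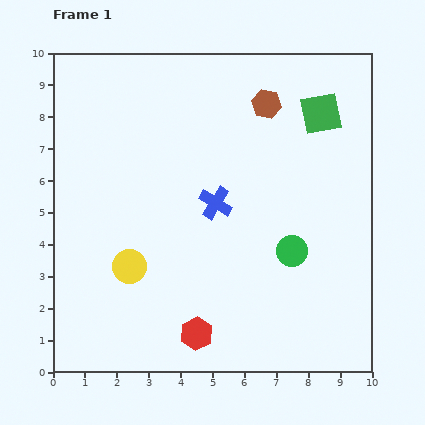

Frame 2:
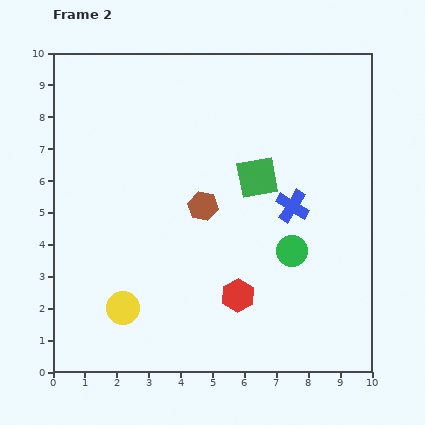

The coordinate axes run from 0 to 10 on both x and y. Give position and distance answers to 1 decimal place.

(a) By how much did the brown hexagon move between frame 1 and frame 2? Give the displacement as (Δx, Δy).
(-2.0, -3.2)

The brown hexagon was at (6.7, 8.4) in frame 1 and (4.7, 5.2) in frame 2.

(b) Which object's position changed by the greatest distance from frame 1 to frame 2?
the brown hexagon

(moved 3.8; next 2.8)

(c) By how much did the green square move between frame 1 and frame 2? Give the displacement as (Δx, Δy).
(-2.0, -2.0)

The green square was at (8.4, 8.1) in frame 1 and (6.4, 6.1) in frame 2.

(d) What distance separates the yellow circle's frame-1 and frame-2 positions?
1.3

The yellow circle moved from (2.4, 3.3) to (2.2, 2.0), a distance of √(0.2² + 1.3²) ≈ 1.3.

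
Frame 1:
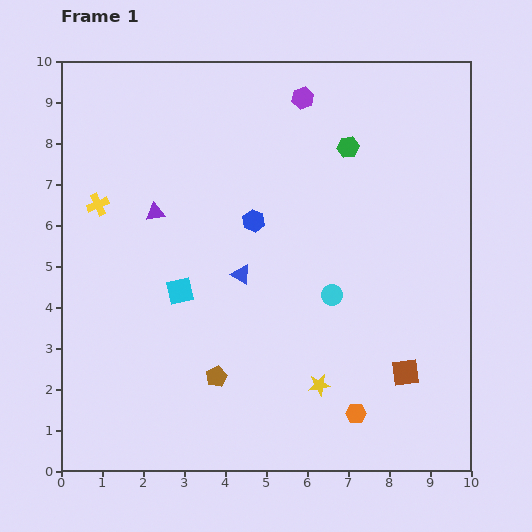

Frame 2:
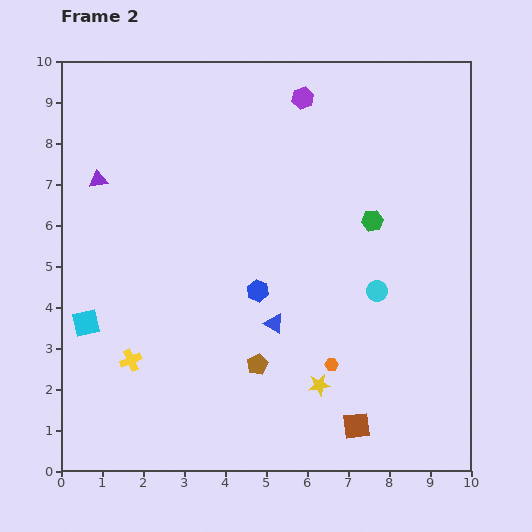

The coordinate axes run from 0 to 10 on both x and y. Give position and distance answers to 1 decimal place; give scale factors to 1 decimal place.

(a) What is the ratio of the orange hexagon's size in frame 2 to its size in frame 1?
0.6×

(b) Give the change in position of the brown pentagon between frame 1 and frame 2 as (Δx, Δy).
(1.0, 0.3)

The brown pentagon was at (3.8, 2.3) in frame 1 and (4.8, 2.6) in frame 2.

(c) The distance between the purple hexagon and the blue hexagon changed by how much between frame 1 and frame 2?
+1.6

Distance in frame 1: 3.2. Distance in frame 2: 4.8.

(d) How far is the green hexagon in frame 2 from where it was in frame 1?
1.9

The green hexagon moved from (7.0, 7.9) to (7.6, 6.1), a distance of √(0.6² + 1.8²) ≈ 1.9.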